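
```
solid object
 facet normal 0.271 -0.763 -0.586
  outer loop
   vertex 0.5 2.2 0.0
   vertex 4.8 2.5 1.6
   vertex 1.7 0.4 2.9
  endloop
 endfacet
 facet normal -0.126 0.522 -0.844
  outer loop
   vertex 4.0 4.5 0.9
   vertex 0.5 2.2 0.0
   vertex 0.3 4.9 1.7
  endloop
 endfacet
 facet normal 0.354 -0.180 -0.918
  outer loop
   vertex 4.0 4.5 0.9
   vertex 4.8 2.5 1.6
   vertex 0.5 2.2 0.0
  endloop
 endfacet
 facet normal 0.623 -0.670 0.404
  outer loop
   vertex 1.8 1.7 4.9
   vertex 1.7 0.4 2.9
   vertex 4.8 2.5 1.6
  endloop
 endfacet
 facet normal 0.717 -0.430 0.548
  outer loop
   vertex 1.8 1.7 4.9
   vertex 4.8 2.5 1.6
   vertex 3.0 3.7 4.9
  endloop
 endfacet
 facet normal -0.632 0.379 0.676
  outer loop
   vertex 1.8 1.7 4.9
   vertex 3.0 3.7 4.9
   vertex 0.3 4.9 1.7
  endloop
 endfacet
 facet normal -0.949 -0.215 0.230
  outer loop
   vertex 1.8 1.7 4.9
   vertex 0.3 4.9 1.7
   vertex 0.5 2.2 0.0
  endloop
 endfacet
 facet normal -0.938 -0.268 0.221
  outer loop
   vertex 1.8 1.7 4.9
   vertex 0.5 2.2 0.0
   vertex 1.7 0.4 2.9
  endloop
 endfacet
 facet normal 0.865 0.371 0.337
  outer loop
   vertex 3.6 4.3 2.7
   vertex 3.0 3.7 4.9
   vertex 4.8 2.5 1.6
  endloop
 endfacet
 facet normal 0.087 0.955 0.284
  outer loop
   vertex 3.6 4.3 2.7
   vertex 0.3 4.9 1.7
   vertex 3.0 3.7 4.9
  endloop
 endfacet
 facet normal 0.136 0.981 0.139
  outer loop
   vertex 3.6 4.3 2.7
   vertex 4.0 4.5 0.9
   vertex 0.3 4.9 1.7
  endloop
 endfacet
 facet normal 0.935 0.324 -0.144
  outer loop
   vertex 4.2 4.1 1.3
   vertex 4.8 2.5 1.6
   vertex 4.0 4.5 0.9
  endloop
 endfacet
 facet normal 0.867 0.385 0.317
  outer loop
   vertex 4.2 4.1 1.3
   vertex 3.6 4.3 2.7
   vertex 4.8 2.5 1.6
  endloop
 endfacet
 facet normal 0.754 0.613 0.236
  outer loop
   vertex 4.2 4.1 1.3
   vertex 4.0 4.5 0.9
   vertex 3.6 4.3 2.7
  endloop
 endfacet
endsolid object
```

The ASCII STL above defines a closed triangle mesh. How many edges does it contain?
21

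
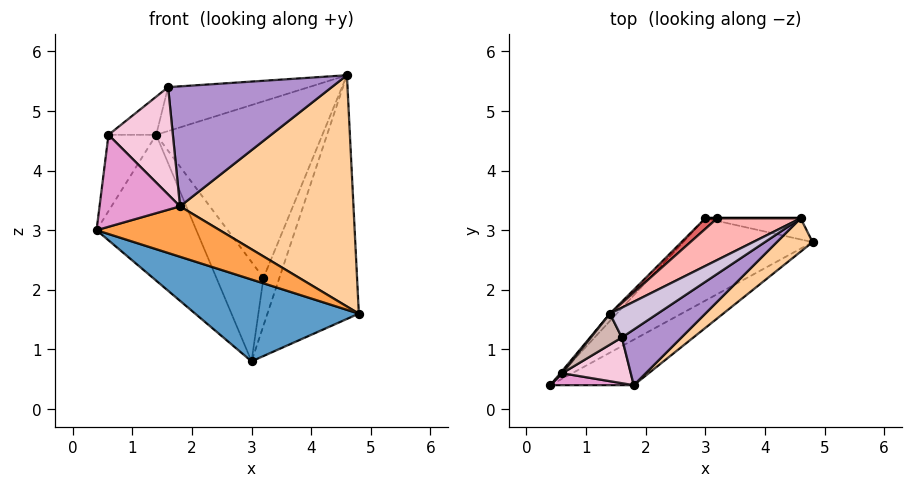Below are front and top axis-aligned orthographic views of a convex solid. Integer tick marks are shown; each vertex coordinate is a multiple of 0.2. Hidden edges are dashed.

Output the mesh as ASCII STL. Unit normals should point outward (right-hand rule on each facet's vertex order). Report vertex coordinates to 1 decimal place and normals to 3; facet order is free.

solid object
 facet normal 0.157 -0.696 -0.701
  outer loop
   vertex 3.0 3.2 0.8
   vertex 4.8 2.8 1.6
   vertex 0.4 0.4 3.0
  endloop
 endfacet
 facet normal 0.252 0.964 -0.084
  outer loop
   vertex 4.6 3.2 5.6
   vertex 4.8 2.8 1.6
   vertex 3.0 3.2 0.8
  endloop
 endfacet
 facet normal 0.188 -0.729 -0.658
  outer loop
   vertex 1.8 0.4 3.4
   vertex 0.4 0.4 3.0
   vertex 4.8 2.8 1.6
  endloop
 endfacet
 facet normal 0.660 -0.744 0.107
  outer loop
   vertex 1.8 0.4 3.4
   vertex 4.8 2.8 1.6
   vertex 4.6 3.2 5.6
  endloop
 endfacet
 facet normal -0.745 0.666 -0.033
  outer loop
   vertex 1.4 1.6 4.6
   vertex 3.0 3.2 0.8
   vertex 0.4 0.4 3.0
  endloop
 endfacet
 facet normal 0.000 1.000 0.000
  outer loop
   vertex 3.2 3.2 2.2
   vertex 4.6 3.2 5.6
   vertex 3.0 3.2 0.8
  endloop
 endfacet
 facet normal -0.596 0.798 0.085
  outer loop
   vertex 3.2 3.2 2.2
   vertex 3.0 3.2 0.8
   vertex 1.4 1.6 4.6
  endloop
 endfacet
 facet normal -0.488 0.850 0.201
  outer loop
   vertex 3.2 3.2 2.2
   vertex 1.4 1.6 4.6
   vertex 4.6 3.2 5.6
  endloop
 endfacet
 facet normal 0.500 -0.786 0.364
  outer loop
   vertex 1.6 1.2 5.4
   vertex 1.8 0.4 3.4
   vertex 4.6 3.2 5.6
  endloop
 endfacet
 facet normal -0.508 0.713 0.483
  outer loop
   vertex 1.6 1.2 5.4
   vertex 4.6 3.2 5.6
   vertex 1.4 1.6 4.6
  endloop
 endfacet
 facet normal -0.781 0.625 0.020
  outer loop
   vertex 0.6 0.6 4.6
   vertex 1.4 1.6 4.6
   vertex 0.4 0.4 3.0
  endloop
 endfacet
 facet normal -0.696 0.557 0.453
  outer loop
   vertex 0.6 0.6 4.6
   vertex 1.6 1.2 5.4
   vertex 1.4 1.6 4.6
  endloop
 endfacet
 facet normal -0.037 -0.991 0.128
  outer loop
   vertex 0.6 0.6 4.6
   vertex 0.4 0.4 3.0
   vertex 1.8 0.4 3.4
  endloop
 endfacet
 facet normal 0.232 -0.895 0.381
  outer loop
   vertex 0.6 0.6 4.6
   vertex 1.8 0.4 3.4
   vertex 1.6 1.2 5.4
  endloop
 endfacet
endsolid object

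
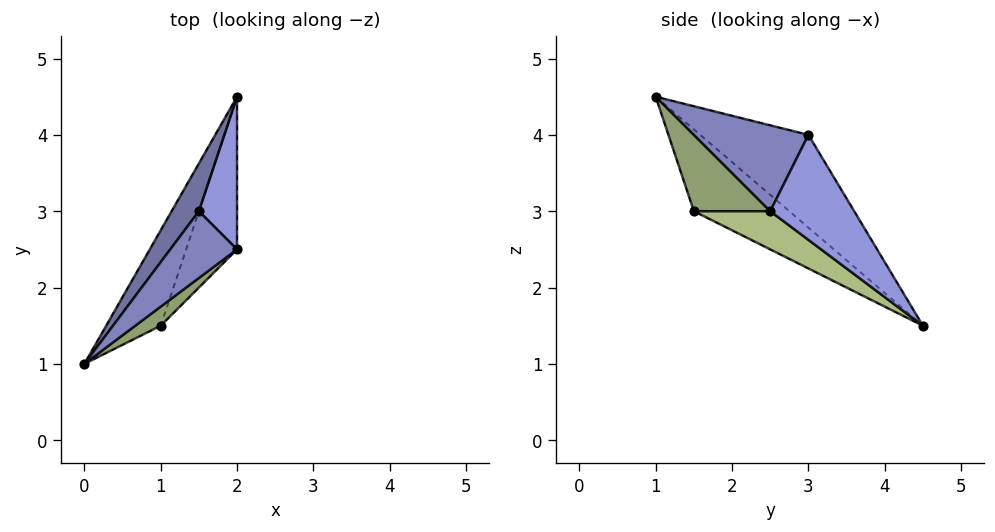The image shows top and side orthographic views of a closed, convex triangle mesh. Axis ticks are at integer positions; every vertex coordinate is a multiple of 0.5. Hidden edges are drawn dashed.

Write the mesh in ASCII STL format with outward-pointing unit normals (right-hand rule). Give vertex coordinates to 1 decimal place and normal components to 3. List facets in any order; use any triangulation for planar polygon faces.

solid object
 facet normal -0.753 0.620 0.221
  outer loop
   vertex 1.5 3.0 4.0
   vertex 2.0 4.5 1.5
   vertex 0.0 1.0 4.5
  endloop
 endfacet
 facet normal 0.723 -0.402 0.562
  outer loop
   vertex 1.5 3.0 4.0
   vertex 0.0 1.0 4.5
   vertex 2.0 2.5 3.0
  endloop
 endfacet
 facet normal 0.910 0.248 0.331
  outer loop
   vertex 1.5 3.0 4.0
   vertex 2.0 2.5 3.0
   vertex 2.0 4.5 1.5
  endloop
 endfacet
 facet normal -0.832 0.000 -0.555
  outer loop
   vertex 1.0 1.5 3.0
   vertex 0.0 1.0 4.5
   vertex 2.0 4.5 1.5
  endloop
 endfacet
 facet normal 0.688 -0.688 0.229
  outer loop
   vertex 1.0 1.5 3.0
   vertex 2.0 2.5 3.0
   vertex 0.0 1.0 4.5
  endloop
 endfacet
 facet normal 0.514 -0.514 -0.686
  outer loop
   vertex 1.0 1.5 3.0
   vertex 2.0 4.5 1.5
   vertex 2.0 2.5 3.0
  endloop
 endfacet
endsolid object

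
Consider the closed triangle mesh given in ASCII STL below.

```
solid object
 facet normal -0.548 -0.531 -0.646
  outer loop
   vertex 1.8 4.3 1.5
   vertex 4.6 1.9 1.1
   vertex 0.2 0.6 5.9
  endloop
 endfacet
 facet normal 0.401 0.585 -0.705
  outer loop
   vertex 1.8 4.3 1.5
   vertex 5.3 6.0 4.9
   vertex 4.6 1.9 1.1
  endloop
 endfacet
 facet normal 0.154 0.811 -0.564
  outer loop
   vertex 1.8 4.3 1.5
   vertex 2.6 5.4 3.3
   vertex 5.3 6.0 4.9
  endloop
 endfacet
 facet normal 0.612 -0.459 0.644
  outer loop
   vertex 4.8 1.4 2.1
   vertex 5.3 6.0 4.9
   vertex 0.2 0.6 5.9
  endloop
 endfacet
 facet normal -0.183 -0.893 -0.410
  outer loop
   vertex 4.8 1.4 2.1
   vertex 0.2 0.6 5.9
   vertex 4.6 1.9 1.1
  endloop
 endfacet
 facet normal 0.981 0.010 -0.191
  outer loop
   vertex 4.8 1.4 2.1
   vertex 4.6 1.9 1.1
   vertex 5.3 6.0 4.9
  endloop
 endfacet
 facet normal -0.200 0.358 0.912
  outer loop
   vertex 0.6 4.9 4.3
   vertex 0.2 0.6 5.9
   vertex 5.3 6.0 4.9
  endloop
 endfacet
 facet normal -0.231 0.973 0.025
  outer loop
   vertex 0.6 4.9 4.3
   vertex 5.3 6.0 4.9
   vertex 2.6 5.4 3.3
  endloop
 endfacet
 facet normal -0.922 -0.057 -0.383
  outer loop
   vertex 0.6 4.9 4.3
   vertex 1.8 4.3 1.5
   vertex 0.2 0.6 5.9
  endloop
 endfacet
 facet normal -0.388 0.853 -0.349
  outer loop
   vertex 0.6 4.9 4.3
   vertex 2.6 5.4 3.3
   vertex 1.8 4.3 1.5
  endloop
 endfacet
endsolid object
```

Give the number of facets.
10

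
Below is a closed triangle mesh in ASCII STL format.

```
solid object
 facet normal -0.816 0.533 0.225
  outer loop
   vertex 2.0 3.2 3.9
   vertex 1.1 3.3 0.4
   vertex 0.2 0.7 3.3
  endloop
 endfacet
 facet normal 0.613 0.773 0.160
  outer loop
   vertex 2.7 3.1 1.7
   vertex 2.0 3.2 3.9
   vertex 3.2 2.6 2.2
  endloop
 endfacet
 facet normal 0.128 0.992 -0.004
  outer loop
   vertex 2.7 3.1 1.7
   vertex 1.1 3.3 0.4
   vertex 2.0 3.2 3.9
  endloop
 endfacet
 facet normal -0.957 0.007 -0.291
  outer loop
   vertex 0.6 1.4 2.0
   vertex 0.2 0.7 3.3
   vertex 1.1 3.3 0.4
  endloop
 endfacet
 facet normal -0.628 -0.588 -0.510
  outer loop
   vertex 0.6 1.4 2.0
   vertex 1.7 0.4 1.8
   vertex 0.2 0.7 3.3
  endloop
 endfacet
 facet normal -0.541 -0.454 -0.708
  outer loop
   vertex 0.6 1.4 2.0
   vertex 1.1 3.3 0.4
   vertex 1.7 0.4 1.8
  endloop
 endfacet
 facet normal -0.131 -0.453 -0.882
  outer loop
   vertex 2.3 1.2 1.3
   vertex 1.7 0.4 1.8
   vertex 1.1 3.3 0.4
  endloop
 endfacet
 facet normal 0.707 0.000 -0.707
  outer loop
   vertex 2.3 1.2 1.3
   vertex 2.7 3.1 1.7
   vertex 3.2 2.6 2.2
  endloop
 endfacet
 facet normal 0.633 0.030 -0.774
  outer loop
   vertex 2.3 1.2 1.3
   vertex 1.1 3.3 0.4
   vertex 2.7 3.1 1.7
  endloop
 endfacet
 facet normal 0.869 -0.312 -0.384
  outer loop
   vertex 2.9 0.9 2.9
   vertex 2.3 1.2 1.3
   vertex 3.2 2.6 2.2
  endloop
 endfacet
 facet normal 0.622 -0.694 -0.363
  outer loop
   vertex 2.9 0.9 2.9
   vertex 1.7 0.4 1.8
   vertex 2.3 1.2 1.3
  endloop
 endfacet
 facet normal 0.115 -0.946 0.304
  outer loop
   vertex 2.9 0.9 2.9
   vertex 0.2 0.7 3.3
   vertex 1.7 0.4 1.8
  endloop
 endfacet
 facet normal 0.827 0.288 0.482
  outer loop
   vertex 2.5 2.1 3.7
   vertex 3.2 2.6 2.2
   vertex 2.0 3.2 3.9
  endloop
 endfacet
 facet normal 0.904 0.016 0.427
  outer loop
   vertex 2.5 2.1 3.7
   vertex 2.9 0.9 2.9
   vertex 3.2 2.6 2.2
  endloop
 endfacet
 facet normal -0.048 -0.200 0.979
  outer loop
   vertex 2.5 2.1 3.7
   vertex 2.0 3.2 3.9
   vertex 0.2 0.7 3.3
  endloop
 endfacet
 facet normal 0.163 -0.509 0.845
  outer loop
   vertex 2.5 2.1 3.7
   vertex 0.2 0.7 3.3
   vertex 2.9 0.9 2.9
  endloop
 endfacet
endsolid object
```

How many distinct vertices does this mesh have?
10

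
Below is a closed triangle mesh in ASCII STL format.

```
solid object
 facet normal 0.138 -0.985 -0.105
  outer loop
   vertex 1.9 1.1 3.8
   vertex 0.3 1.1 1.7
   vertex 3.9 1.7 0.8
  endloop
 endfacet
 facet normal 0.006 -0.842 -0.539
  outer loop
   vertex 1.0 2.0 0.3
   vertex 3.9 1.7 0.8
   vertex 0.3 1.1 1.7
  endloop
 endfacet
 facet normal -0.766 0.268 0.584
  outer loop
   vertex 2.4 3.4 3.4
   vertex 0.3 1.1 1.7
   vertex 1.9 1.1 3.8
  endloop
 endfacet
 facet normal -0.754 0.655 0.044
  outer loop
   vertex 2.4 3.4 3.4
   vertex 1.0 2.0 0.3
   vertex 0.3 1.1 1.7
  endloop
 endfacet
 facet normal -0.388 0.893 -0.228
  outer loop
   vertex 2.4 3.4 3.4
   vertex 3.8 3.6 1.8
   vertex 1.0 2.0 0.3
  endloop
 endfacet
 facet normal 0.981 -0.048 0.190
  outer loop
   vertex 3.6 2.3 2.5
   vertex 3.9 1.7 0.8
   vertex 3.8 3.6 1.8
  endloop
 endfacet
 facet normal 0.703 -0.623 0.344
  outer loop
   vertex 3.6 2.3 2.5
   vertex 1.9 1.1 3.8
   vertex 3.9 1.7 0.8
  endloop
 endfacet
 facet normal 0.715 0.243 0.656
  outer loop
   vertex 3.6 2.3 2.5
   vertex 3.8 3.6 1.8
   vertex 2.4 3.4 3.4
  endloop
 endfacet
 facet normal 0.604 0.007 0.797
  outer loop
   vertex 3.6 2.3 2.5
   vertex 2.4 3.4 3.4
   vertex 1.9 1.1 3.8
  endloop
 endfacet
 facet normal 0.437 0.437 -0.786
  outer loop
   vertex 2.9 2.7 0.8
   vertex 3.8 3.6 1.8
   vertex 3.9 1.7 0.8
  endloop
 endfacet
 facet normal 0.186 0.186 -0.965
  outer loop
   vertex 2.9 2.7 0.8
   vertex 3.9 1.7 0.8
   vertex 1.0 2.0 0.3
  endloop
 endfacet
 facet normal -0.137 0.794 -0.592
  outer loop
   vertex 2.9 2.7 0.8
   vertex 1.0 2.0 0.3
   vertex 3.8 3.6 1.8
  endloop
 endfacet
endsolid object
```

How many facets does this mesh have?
12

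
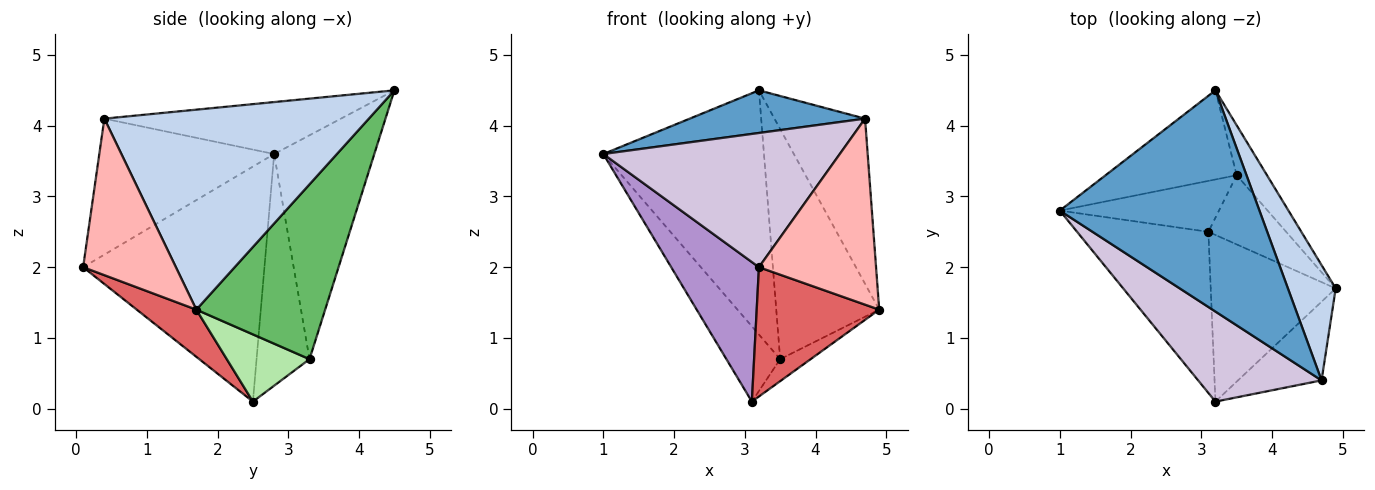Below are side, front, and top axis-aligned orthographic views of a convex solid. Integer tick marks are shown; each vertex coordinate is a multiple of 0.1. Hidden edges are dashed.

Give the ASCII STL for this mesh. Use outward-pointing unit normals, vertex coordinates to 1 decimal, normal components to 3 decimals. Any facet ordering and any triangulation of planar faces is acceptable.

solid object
 facet normal -0.248 -0.183 0.951
  outer loop
   vertex 4.7 0.4 4.1
   vertex 3.2 4.5 4.5
   vertex 1.0 2.8 3.6
  endloop
 endfacet
 facet normal 0.923 0.316 0.221
  outer loop
   vertex 4.7 0.4 4.1
   vertex 4.9 1.7 1.4
   vertex 3.2 4.5 4.5
  endloop
 endfacet
 facet normal -0.505 0.811 -0.296
  outer loop
   vertex 3.5 3.3 0.7
   vertex 1.0 2.8 3.6
   vertex 3.2 4.5 4.5
  endloop
 endfacet
 facet normal -0.632 0.642 -0.434
  outer loop
   vertex 3.5 3.3 0.7
   vertex 3.1 2.5 0.1
   vertex 1.0 2.8 3.6
  endloop
 endfacet
 facet normal 0.774 0.619 -0.134
  outer loop
   vertex 3.5 3.3 0.7
   vertex 3.2 4.5 4.5
   vertex 4.9 1.7 1.4
  endloop
 endfacet
 facet normal 0.635 0.234 -0.736
  outer loop
   vertex 3.5 3.3 0.7
   vertex 4.9 1.7 1.4
   vertex 3.1 2.5 0.1
  endloop
 endfacet
 facet normal 0.286 -0.587 -0.757
  outer loop
   vertex 3.2 0.1 2.0
   vertex 3.1 2.5 0.1
   vertex 4.9 1.7 1.4
  endloop
 endfacet
 facet normal 0.589 -0.744 -0.315
  outer loop
   vertex 3.2 0.1 2.0
   vertex 4.9 1.7 1.4
   vertex 4.7 0.4 4.1
  endloop
 endfacet
 facet normal -0.804 -0.389 -0.449
  outer loop
   vertex 3.2 0.1 2.0
   vertex 1.0 2.8 3.6
   vertex 3.1 2.5 0.1
  endloop
 endfacet
 facet normal -0.523 -0.708 0.475
  outer loop
   vertex 3.2 0.1 2.0
   vertex 4.7 0.4 4.1
   vertex 1.0 2.8 3.6
  endloop
 endfacet
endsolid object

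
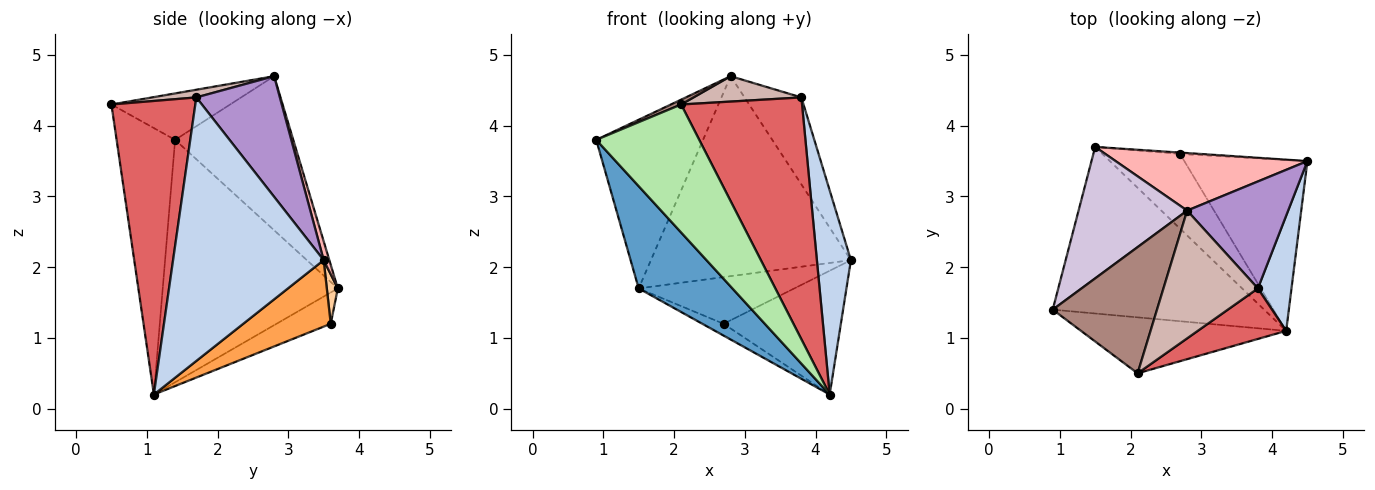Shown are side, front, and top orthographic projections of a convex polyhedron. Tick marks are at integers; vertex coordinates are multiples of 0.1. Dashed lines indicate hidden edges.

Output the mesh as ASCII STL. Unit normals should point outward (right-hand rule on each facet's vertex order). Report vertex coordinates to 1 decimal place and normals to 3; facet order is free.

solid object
 facet normal -0.699 -0.374 -0.610
  outer loop
   vertex 1.5 3.7 1.7
   vertex 4.2 1.1 0.2
   vertex 0.9 1.4 3.8
  endloop
 endfacet
 facet normal 0.968 -0.219 0.123
  outer loop
   vertex 3.8 1.7 4.4
   vertex 4.2 1.1 0.2
   vertex 4.5 3.5 2.1
  endloop
 endfacet
 facet normal 0.401 0.537 -0.742
  outer loop
   vertex 2.7 3.6 1.2
   vertex 4.5 3.5 2.1
   vertex 4.2 1.1 0.2
  endloop
 endfacet
 facet normal 0.070 0.997 -0.030
  outer loop
   vertex 2.7 3.6 1.2
   vertex 1.5 3.7 1.7
   vertex 4.5 3.5 2.1
  endloop
 endfacet
 facet normal -0.370 0.145 -0.918
  outer loop
   vertex 2.7 3.6 1.2
   vertex 4.2 1.1 0.2
   vertex 1.5 3.7 1.7
  endloop
 endfacet
 facet normal -0.462 -0.813 -0.355
  outer loop
   vertex 2.1 0.5 4.3
   vertex 0.9 1.4 3.8
   vertex 4.2 1.1 0.2
  endloop
 endfacet
 facet normal 0.562 -0.810 0.169
  outer loop
   vertex 2.1 0.5 4.3
   vertex 4.2 1.1 0.2
   vertex 3.8 1.7 4.4
  endloop
 endfacet
 facet normal 0.027 0.961 0.276
  outer loop
   vertex 2.8 2.8 4.7
   vertex 4.5 3.5 2.1
   vertex 1.5 3.7 1.7
  endloop
 endfacet
 facet normal 0.680 0.463 0.569
  outer loop
   vertex 2.8 2.8 4.7
   vertex 3.8 1.7 4.4
   vertex 4.5 3.5 2.1
  endloop
 endfacet
 facet normal -0.657 0.594 0.463
  outer loop
   vertex 2.8 2.8 4.7
   vertex 1.5 3.7 1.7
   vertex 0.9 1.4 3.8
  endloop
 endfacet
 facet normal -0.407 -0.035 0.913
  outer loop
   vertex 2.8 2.8 4.7
   vertex 0.9 1.4 3.8
   vertex 2.1 0.5 4.3
  endloop
 endfacet
 facet normal 0.080 -0.194 0.978
  outer loop
   vertex 2.8 2.8 4.7
   vertex 2.1 0.5 4.3
   vertex 3.8 1.7 4.4
  endloop
 endfacet
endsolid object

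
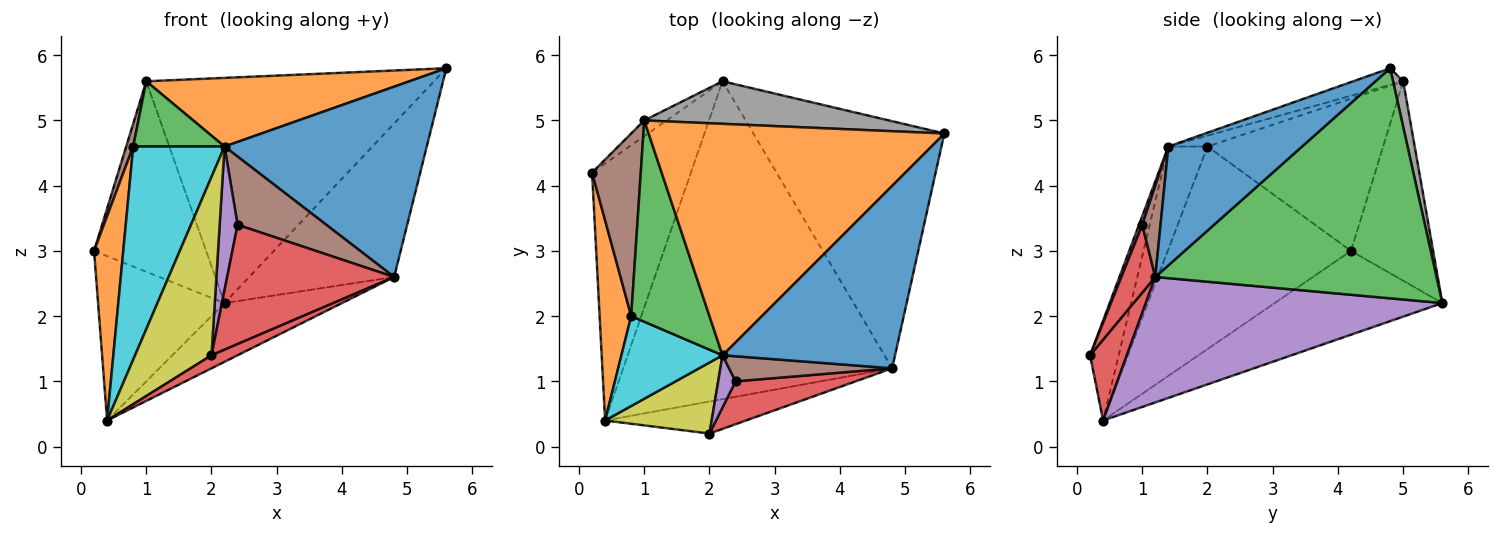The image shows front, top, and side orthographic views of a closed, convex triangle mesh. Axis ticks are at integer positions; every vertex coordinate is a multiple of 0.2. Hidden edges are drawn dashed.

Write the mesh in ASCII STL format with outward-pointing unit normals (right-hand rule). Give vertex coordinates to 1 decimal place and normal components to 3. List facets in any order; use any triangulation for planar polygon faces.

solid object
 facet normal -0.581 0.438 -0.686
  outer loop
   vertex 0.4 0.4 0.4
   vertex 0.2 4.2 3.0
   vertex 2.2 5.6 2.2
  endloop
 endfacet
 facet normal -0.976 -0.156 0.152
  outer loop
   vertex 0.4 0.4 0.4
   vertex 0.8 2.0 4.6
   vertex 0.2 4.2 3.0
  endloop
 endfacet
 facet normal 0.715 0.369 -0.594
  outer loop
   vertex 4.8 1.2 2.6
   vertex 2.2 5.6 2.2
   vertex 5.6 4.8 5.8
  endloop
 endfacet
 facet normal 0.469 -0.333 -0.818
  outer loop
   vertex 4.8 1.2 2.6
   vertex 2.0 0.2 1.4
   vertex 0.4 0.4 0.4
  endloop
 endfacet
 facet normal 0.417 0.165 -0.894
  outer loop
   vertex 4.8 1.2 2.6
   vertex 0.4 0.4 0.4
   vertex 2.2 5.6 2.2
  endloop
 endfacet
 facet normal -0.952 -0.038 0.305
  outer loop
   vertex 1.0 5.0 5.6
   vertex 0.2 4.2 3.0
   vertex 0.8 2.0 4.6
  endloop
 endfacet
 facet normal -0.590 0.805 -0.066
  outer loop
   vertex 1.0 5.0 5.6
   vertex 2.2 5.6 2.2
   vertex 0.2 4.2 3.0
  endloop
 endfacet
 facet normal 0.035 0.982 0.186
  outer loop
   vertex 1.0 5.0 5.6
   vertex 5.6 4.8 5.8
   vertex 2.2 5.6 2.2
  endloop
 endfacet
 facet normal -0.328 -0.878 0.350
  outer loop
   vertex 2.2 1.4 4.6
   vertex 0.4 0.4 0.4
   vertex 2.0 0.2 1.4
  endloop
 endfacet
 facet normal -0.367 -0.857 0.361
  outer loop
   vertex 2.2 1.4 4.6
   vertex 0.8 2.0 4.6
   vertex 0.4 0.4 0.4
  endloop
 endfacet
 facet normal 0.431 -0.651 0.625
  outer loop
   vertex 2.2 1.4 4.6
   vertex 4.8 1.2 2.6
   vertex 5.6 4.8 5.8
  endloop
 endfacet
 facet normal -0.054 -0.284 0.957
  outer loop
   vertex 2.2 1.4 4.6
   vertex 5.6 4.8 5.8
   vertex 1.0 5.0 5.6
  endloop
 endfacet
 facet normal -0.131 -0.306 0.943
  outer loop
   vertex 2.2 1.4 4.6
   vertex 1.0 5.0 5.6
   vertex 0.8 2.0 4.6
  endloop
 endfacet
 facet normal 0.188 -0.924 0.332
  outer loop
   vertex 2.4 1.0 3.4
   vertex 2.0 0.2 1.4
   vertex 4.8 1.2 2.6
  endloop
 endfacet
 facet normal 0.168 -0.926 0.337
  outer loop
   vertex 2.4 1.0 3.4
   vertex 2.2 1.4 4.6
   vertex 2.0 0.2 1.4
  endloop
 endfacet
 facet normal 0.190 -0.922 0.339
  outer loop
   vertex 2.4 1.0 3.4
   vertex 4.8 1.2 2.6
   vertex 2.2 1.4 4.6
  endloop
 endfacet
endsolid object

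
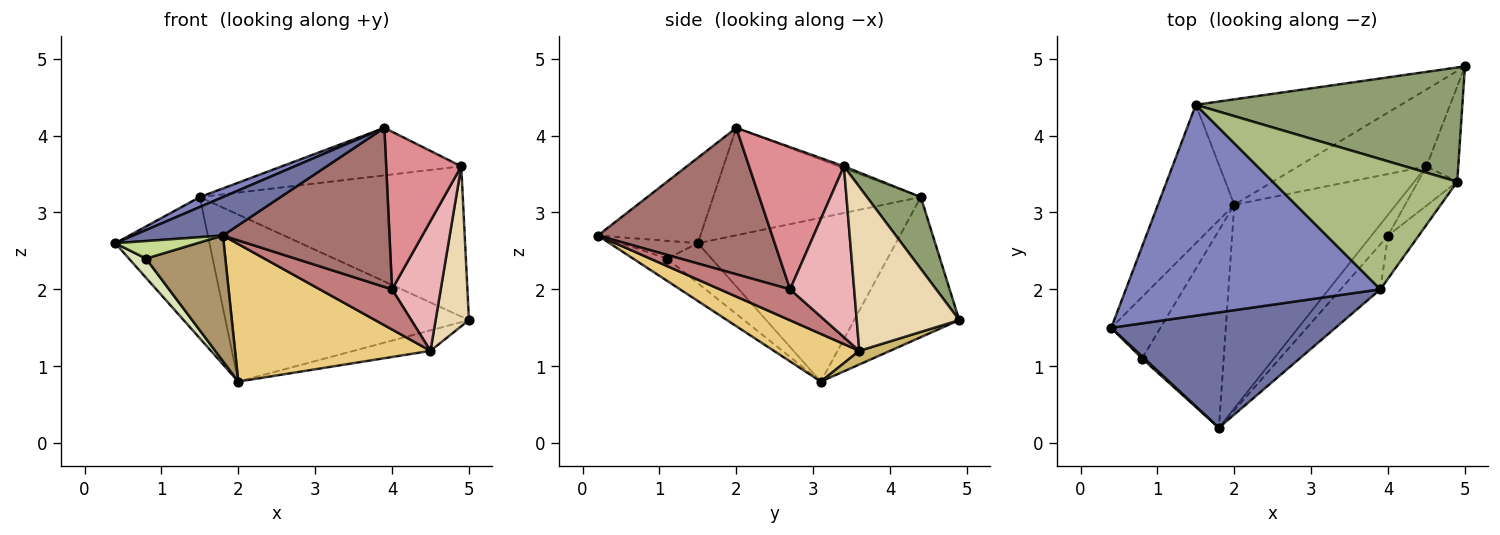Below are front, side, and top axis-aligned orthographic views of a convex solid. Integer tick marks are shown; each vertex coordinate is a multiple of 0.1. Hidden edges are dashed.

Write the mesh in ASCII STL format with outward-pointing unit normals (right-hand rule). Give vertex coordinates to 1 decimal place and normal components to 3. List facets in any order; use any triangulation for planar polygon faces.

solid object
 facet normal -0.340 -0.297 0.892
  outer loop
   vertex 3.9 2.0 4.1
   vertex 0.4 1.5 2.6
   vertex 1.8 0.2 2.7
  endloop
 endfacet
 facet normal -0.388 -0.043 0.921
  outer loop
   vertex 1.5 4.4 3.2
   vertex 0.4 1.5 2.6
   vertex 3.9 2.0 4.1
  endloop
 endfacet
 facet normal -0.832 0.396 -0.388
  outer loop
   vertex 2.0 3.1 0.8
   vertex 0.4 1.5 2.6
   vertex 1.5 4.4 3.2
  endloop
 endfacet
 facet normal -0.343 0.794 -0.502
  outer loop
   vertex 2.0 3.1 0.8
   vertex 1.5 4.4 3.2
   vertex 5.0 4.9 1.6
  endloop
 endfacet
 facet normal 0.161 0.786 0.597
  outer loop
   vertex 4.9 3.4 3.6
   vertex 5.0 4.9 1.6
   vertex 1.5 4.4 3.2
  endloop
 endfacet
 facet normal -0.010 0.343 0.939
  outer loop
   vertex 4.9 3.4 3.6
   vertex 1.5 4.4 3.2
   vertex 3.9 2.0 4.1
  endloop
 endfacet
 facet normal -0.681 -0.727 0.091
  outer loop
   vertex 0.8 1.1 2.4
   vertex 1.8 0.2 2.7
   vertex 0.4 1.5 2.6
  endloop
 endfacet
 facet normal -0.613 -0.236 -0.754
  outer loop
   vertex 0.8 1.1 2.4
   vertex 0.4 1.5 2.6
   vertex 2.0 3.1 0.8
  endloop
 endfacet
 facet normal -0.224 -0.523 -0.822
  outer loop
   vertex 0.8 1.1 2.4
   vertex 2.0 3.1 0.8
   vertex 1.8 0.2 2.7
  endloop
 endfacet
 facet normal 0.103 0.256 -0.961
  outer loop
   vertex 4.5 3.6 1.2
   vertex 2.0 3.1 0.8
   vertex 5.0 4.9 1.6
  endloop
 endfacet
 facet normal 0.238 -0.544 -0.805
  outer loop
   vertex 4.5 3.6 1.2
   vertex 1.8 0.2 2.7
   vertex 2.0 3.1 0.8
  endloop
 endfacet
 facet normal 0.935 -0.304 -0.181
  outer loop
   vertex 4.5 3.6 1.2
   vertex 5.0 4.9 1.6
   vertex 4.9 3.4 3.6
  endloop
 endfacet
 facet normal 0.709 -0.678 -0.192
  outer loop
   vertex 4.0 2.7 2.0
   vertex 3.9 2.0 4.1
   vertex 1.8 0.2 2.7
  endloop
 endfacet
 facet normal 0.653 -0.672 -0.348
  outer loop
   vertex 4.0 2.7 2.0
   vertex 1.8 0.2 2.7
   vertex 4.5 3.6 1.2
  endloop
 endfacet
 facet normal 0.773 -0.612 -0.167
  outer loop
   vertex 4.0 2.7 2.0
   vertex 4.9 3.4 3.6
   vertex 3.9 2.0 4.1
  endloop
 endfacet
 facet normal 0.783 -0.595 -0.180
  outer loop
   vertex 4.0 2.7 2.0
   vertex 4.5 3.6 1.2
   vertex 4.9 3.4 3.6
  endloop
 endfacet
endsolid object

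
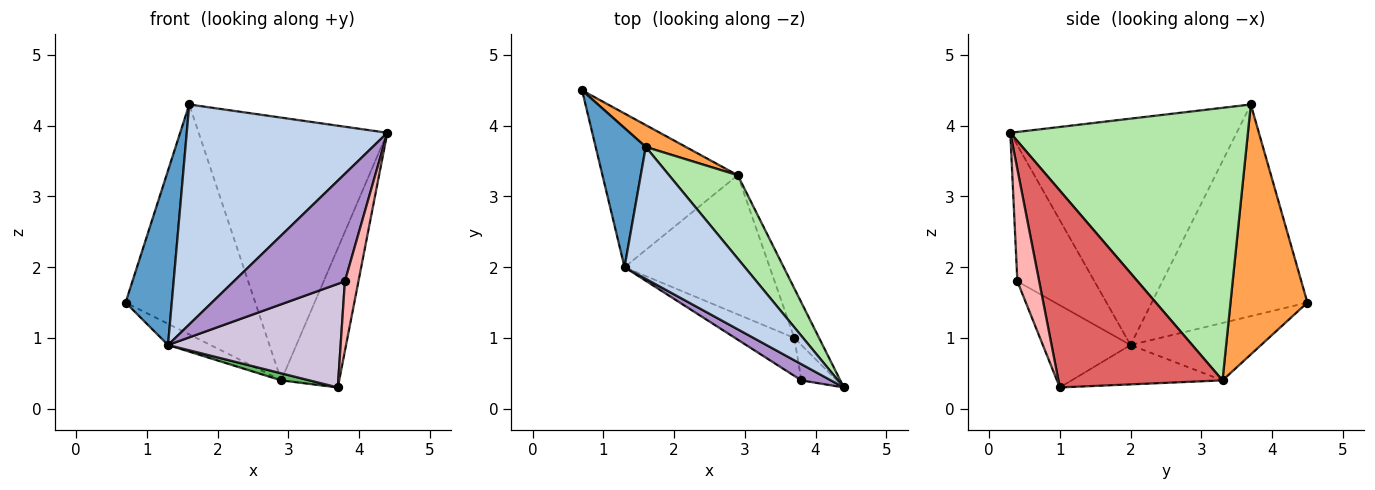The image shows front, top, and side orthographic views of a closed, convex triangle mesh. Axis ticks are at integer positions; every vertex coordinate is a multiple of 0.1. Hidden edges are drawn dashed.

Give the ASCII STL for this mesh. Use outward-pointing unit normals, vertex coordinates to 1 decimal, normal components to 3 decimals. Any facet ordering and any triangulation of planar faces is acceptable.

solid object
 facet normal -0.935 -0.277 0.221
  outer loop
   vertex 1.3 2.0 0.9
   vertex 1.6 3.7 4.3
   vertex 0.7 4.5 1.5
  endloop
 endfacet
 facet normal -0.696 -0.616 0.369
  outer loop
   vertex 1.3 2.0 0.9
   vertex 4.4 0.3 3.9
   vertex 1.6 3.7 4.3
  endloop
 endfacet
 facet normal 0.508 0.857 0.082
  outer loop
   vertex 2.9 3.3 0.4
   vertex 0.7 4.5 1.5
   vertex 1.6 3.7 4.3
  endloop
 endfacet
 facet normal -0.388 0.126 -0.913
  outer loop
   vertex 2.9 3.3 0.4
   vertex 1.3 2.0 0.9
   vertex 0.7 4.5 1.5
  endloop
 endfacet
 facet normal -0.261 -0.049 -0.964
  outer loop
   vertex 2.9 3.3 0.4
   vertex 3.7 1.0 0.3
   vertex 1.3 2.0 0.9
  endloop
 endfacet
 facet normal 0.768 0.610 0.194
  outer loop
   vertex 2.9 3.3 0.4
   vertex 1.6 3.7 4.3
   vertex 4.4 0.3 3.9
  endloop
 endfacet
 facet normal 0.936 0.331 -0.118
  outer loop
   vertex 2.9 3.3 0.4
   vertex 4.4 0.3 3.9
   vertex 3.7 1.0 0.3
  endloop
 endfacet
 facet normal 0.820 -0.510 -0.259
  outer loop
   vertex 3.8 0.4 1.8
   vertex 3.7 1.0 0.3
   vertex 4.4 0.3 3.9
  endloop
 endfacet
 facet normal -0.566 -0.815 0.123
  outer loop
   vertex 3.8 0.4 1.8
   vertex 4.4 0.3 3.9
   vertex 1.3 2.0 0.9
  endloop
 endfacet
 facet normal -0.431 -0.847 -0.310
  outer loop
   vertex 3.8 0.4 1.8
   vertex 1.3 2.0 0.9
   vertex 3.7 1.0 0.3
  endloop
 endfacet
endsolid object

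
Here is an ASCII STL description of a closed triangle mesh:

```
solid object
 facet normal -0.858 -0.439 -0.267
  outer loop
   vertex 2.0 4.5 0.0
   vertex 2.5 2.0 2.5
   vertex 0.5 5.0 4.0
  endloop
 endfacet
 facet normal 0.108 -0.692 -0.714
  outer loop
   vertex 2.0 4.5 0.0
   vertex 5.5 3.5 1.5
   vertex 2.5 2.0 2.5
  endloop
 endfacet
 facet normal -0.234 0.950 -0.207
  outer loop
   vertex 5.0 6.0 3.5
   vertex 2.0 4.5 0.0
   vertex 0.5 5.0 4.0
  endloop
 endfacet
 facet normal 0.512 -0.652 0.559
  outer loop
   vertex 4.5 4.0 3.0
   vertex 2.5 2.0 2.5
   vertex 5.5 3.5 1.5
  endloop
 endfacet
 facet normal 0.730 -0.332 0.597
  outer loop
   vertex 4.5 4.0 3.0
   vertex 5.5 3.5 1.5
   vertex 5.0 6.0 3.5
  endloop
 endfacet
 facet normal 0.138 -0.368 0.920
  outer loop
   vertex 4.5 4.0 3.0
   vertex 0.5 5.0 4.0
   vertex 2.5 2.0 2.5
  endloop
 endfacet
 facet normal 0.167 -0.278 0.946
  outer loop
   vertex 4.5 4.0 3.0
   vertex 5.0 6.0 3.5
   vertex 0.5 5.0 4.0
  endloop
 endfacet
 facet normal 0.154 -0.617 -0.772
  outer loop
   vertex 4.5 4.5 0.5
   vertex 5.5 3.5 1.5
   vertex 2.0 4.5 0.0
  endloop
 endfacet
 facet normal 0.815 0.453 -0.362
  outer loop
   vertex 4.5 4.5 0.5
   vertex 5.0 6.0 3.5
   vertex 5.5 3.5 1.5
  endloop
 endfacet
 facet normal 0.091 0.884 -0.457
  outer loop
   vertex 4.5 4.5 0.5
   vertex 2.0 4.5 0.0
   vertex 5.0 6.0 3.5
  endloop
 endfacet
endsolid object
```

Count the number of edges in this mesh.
15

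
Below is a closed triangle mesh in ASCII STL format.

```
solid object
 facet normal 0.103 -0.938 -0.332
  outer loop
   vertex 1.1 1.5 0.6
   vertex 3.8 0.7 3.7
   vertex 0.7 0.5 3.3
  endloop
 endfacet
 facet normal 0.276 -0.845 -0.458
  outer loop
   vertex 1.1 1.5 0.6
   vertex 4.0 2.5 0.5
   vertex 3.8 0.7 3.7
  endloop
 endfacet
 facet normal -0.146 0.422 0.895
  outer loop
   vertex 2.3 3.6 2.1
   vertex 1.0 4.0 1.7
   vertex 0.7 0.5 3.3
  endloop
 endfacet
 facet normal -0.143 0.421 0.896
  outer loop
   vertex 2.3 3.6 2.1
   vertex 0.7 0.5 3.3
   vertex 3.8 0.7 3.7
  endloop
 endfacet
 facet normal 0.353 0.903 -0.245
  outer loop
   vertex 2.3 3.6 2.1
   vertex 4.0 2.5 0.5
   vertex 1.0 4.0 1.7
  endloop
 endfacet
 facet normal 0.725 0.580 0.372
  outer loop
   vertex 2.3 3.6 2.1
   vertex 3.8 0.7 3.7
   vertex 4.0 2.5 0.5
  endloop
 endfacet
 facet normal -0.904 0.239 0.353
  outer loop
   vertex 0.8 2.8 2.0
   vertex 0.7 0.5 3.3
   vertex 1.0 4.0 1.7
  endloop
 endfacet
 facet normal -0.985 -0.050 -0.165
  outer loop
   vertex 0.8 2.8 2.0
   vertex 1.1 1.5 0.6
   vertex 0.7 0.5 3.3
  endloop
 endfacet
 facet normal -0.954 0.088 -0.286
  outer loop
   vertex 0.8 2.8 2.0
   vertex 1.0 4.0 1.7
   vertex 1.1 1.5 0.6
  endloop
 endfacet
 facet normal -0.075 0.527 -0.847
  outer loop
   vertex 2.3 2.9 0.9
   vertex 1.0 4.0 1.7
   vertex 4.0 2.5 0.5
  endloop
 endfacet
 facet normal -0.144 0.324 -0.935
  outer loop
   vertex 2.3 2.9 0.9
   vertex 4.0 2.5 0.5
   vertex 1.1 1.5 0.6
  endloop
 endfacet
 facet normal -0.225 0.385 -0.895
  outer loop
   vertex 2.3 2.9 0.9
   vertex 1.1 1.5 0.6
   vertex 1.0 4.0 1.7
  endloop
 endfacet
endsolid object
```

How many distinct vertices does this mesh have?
8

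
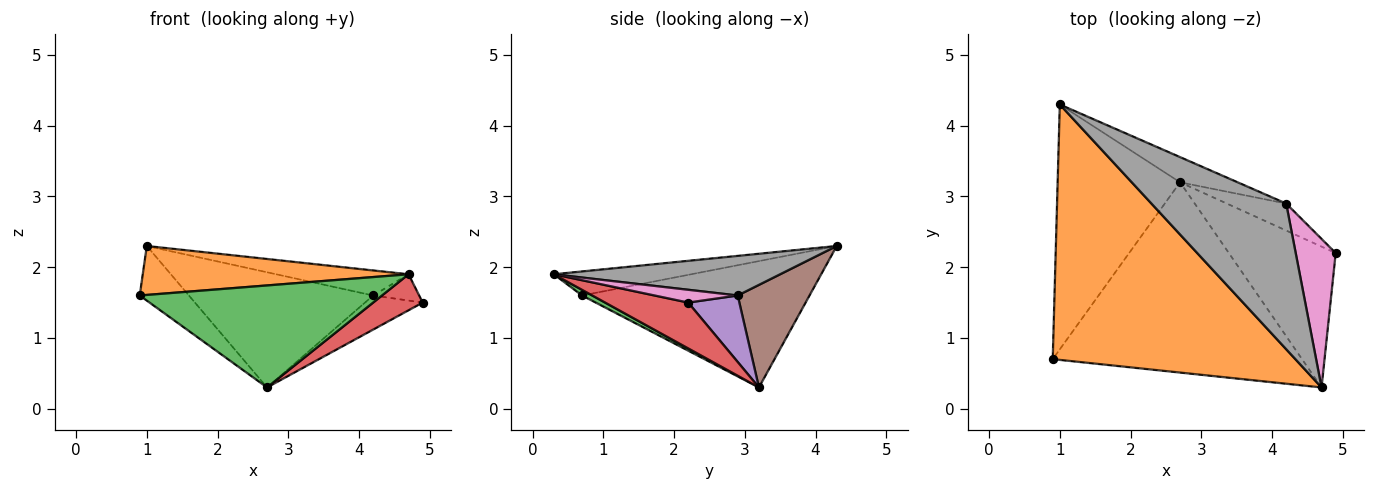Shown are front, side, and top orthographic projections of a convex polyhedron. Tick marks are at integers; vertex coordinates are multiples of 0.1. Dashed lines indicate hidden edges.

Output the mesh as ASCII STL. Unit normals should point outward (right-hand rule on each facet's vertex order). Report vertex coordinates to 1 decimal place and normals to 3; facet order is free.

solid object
 facet normal -0.710 0.153 -0.688
  outer loop
   vertex 2.7 3.2 0.3
   vertex 0.9 0.7 1.6
   vertex 1.0 4.3 2.3
  endloop
 endfacet
 facet normal -0.097 -0.187 0.977
  outer loop
   vertex 4.7 0.3 1.9
   vertex 1.0 4.3 2.3
   vertex 0.9 0.7 1.6
  endloop
 endfacet
 facet normal 0.020 -0.472 -0.881
  outer loop
   vertex 4.7 0.3 1.9
   vertex 0.9 0.7 1.6
   vertex 2.7 3.2 0.3
  endloop
 endfacet
 facet normal 0.384 -0.229 -0.895
  outer loop
   vertex 4.7 0.3 1.9
   vertex 2.7 3.2 0.3
   vertex 4.9 2.2 1.5
  endloop
 endfacet
 facet normal 0.571 0.644 -0.510
  outer loop
   vertex 4.2 2.9 1.6
   vertex 4.9 2.2 1.5
   vertex 2.7 3.2 0.3
  endloop
 endfacet
 facet normal 0.356 0.913 -0.200
  outer loop
   vertex 4.2 2.9 1.6
   vertex 2.7 3.2 0.3
   vertex 1.0 4.3 2.3
  endloop
 endfacet
 facet normal 0.300 0.166 0.939
  outer loop
   vertex 4.2 2.9 1.6
   vertex 4.7 0.3 1.9
   vertex 4.9 2.2 1.5
  endloop
 endfacet
 facet normal 0.278 0.163 0.947
  outer loop
   vertex 4.2 2.9 1.6
   vertex 1.0 4.3 2.3
   vertex 4.7 0.3 1.9
  endloop
 endfacet
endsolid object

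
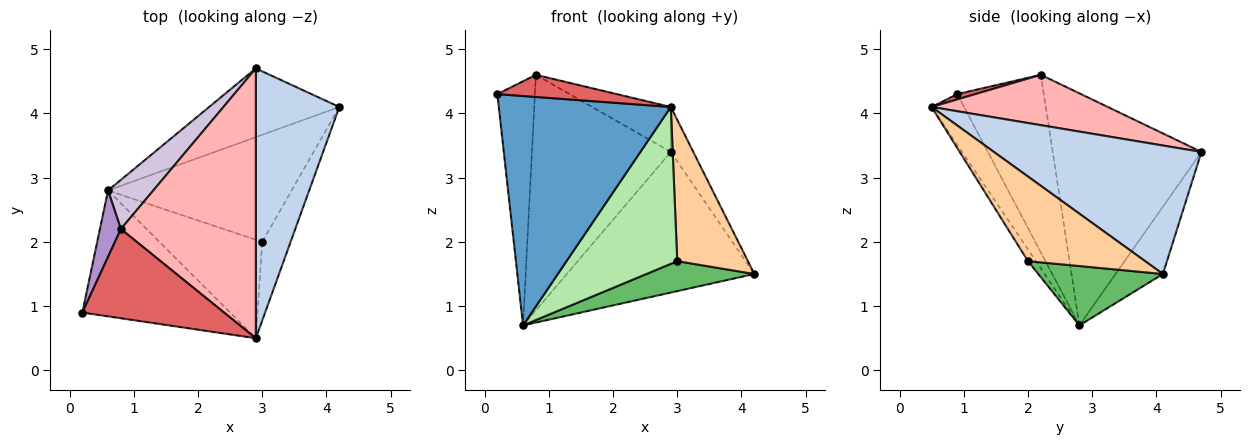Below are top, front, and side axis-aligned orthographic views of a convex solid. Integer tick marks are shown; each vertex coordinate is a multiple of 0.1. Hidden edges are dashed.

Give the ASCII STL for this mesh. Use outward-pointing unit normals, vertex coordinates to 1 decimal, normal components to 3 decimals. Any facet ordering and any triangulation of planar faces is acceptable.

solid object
 facet normal -0.163 -0.865 -0.475
  outer loop
   vertex 0.6 2.8 0.7
   vertex 2.9 0.5 4.1
   vertex 0.2 0.9 4.3
  endloop
 endfacet
 facet normal 0.835 0.090 0.543
  outer loop
   vertex 2.9 4.7 3.4
   vertex 2.9 0.5 4.1
   vertex 4.2 4.1 1.5
  endloop
 endfacet
 facet normal -0.221 0.876 -0.428
  outer loop
   vertex 2.9 4.7 3.4
   vertex 4.2 4.1 1.5
   vertex 0.6 2.8 0.7
  endloop
 endfacet
 facet normal 0.823 -0.497 -0.276
  outer loop
   vertex 3.0 2.0 1.7
   vertex 4.2 4.1 1.5
   vertex 2.9 0.5 4.1
  endloop
 endfacet
 facet normal 0.297 -0.257 -0.919
  outer loop
   vertex 3.0 2.0 1.7
   vertex 0.6 2.8 0.7
   vertex 4.2 4.1 1.5
  endloop
 endfacet
 facet normal -0.061 -0.845 -0.531
  outer loop
   vertex 3.0 2.0 1.7
   vertex 2.9 0.5 4.1
   vertex 0.6 2.8 0.7
  endloop
 endfacet
 facet normal 0.036 -0.241 0.970
  outer loop
   vertex 0.8 2.2 4.6
   vertex 0.2 0.9 4.3
   vertex 2.9 0.5 4.1
  endloop
 endfacet
 facet normal 0.345 0.154 0.926
  outer loop
   vertex 0.8 2.2 4.6
   vertex 2.9 0.5 4.1
   vertex 2.9 4.7 3.4
  endloop
 endfacet
 facet normal -0.912 0.396 0.108
  outer loop
   vertex 0.8 2.2 4.6
   vertex 0.6 2.8 0.7
   vertex 0.2 0.9 4.3
  endloop
 endfacet
 facet normal -0.724 0.676 0.141
  outer loop
   vertex 0.8 2.2 4.6
   vertex 2.9 4.7 3.4
   vertex 0.6 2.8 0.7
  endloop
 endfacet
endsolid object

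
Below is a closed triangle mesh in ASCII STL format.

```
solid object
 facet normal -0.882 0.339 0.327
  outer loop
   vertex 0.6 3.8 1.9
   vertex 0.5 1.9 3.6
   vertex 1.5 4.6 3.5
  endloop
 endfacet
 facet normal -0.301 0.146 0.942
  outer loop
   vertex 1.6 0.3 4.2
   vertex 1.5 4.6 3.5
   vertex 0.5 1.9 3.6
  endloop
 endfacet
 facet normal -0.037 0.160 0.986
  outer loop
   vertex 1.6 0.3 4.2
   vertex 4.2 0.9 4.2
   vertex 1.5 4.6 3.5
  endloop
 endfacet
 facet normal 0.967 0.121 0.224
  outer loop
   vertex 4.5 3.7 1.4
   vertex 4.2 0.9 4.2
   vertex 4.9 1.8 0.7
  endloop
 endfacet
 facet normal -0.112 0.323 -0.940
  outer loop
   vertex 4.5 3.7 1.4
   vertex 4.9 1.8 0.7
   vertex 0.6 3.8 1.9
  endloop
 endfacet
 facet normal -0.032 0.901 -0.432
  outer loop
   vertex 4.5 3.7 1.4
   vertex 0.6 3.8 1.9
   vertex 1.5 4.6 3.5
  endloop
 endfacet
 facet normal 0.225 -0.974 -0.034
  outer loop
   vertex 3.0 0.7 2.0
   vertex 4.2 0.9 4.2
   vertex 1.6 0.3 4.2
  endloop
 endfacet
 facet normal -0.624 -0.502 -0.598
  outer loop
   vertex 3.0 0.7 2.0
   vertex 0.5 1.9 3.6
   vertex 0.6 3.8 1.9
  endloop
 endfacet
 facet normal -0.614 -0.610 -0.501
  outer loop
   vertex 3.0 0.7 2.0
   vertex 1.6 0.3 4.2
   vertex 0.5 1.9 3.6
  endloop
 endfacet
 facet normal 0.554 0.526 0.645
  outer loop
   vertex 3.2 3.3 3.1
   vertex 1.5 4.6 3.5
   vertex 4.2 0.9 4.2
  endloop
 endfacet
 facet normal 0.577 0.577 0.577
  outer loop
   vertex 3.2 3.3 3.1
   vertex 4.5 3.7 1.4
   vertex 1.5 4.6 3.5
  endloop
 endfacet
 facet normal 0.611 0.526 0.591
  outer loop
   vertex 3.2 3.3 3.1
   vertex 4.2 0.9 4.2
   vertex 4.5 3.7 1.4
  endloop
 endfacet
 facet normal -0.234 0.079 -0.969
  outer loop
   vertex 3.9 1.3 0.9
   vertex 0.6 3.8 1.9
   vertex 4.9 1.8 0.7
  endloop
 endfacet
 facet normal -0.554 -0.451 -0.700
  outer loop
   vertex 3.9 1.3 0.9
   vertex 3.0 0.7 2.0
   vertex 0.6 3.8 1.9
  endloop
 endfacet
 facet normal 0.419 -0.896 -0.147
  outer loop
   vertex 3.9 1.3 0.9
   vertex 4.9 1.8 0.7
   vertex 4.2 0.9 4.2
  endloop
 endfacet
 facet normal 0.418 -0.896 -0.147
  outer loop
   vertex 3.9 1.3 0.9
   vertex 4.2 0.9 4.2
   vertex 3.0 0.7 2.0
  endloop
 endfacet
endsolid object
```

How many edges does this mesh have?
24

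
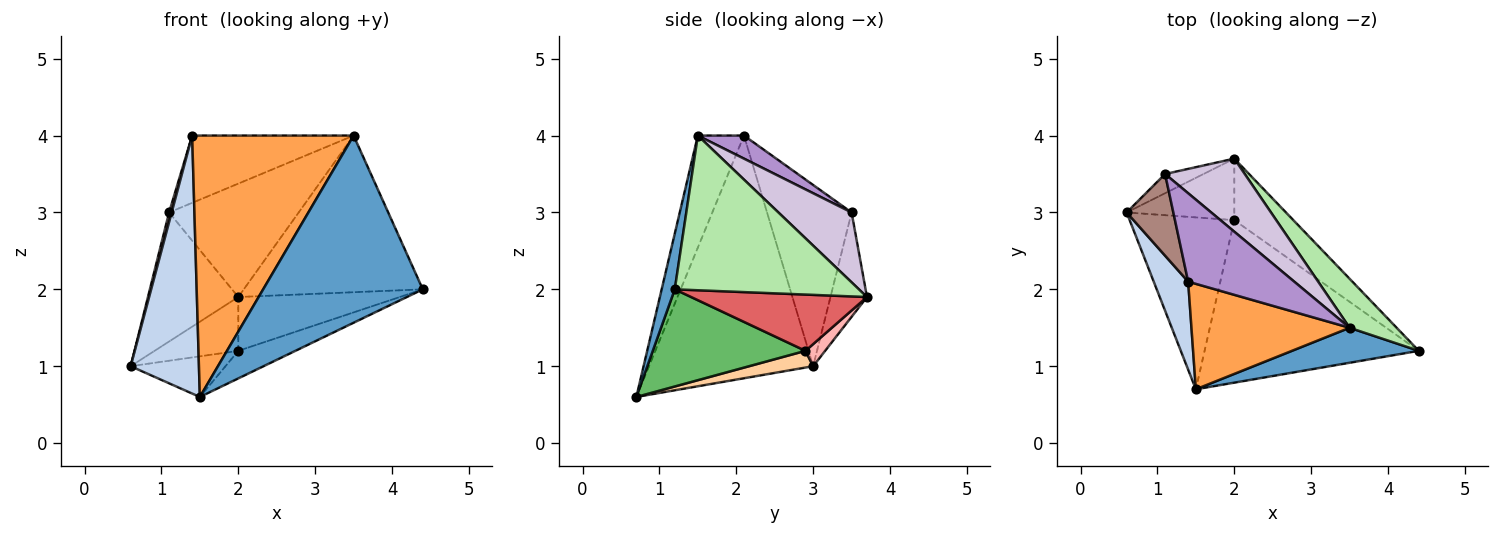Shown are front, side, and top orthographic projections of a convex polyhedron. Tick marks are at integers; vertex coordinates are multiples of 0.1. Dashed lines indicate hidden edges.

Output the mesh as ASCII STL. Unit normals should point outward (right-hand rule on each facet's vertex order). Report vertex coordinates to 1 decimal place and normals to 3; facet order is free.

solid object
 facet normal 0.080 -0.980 0.183
  outer loop
   vertex 3.5 1.5 4.0
   vertex 1.5 0.7 0.6
   vertex 4.4 1.2 2.0
  endloop
 endfacet
 facet normal -0.915 -0.381 0.130
  outer loop
   vertex 1.4 2.1 4.0
   vertex 0.6 3.0 1.0
   vertex 1.5 0.7 0.6
  endloop
 endfacet
 facet normal -0.256 -0.896 0.362
  outer loop
   vertex 1.4 2.1 4.0
   vertex 1.5 0.7 0.6
   vertex 3.5 1.5 4.0
  endloop
 endfacet
 facet normal 0.154 0.227 -0.962
  outer loop
   vertex 2.0 2.9 1.2
   vertex 1.5 0.7 0.6
   vertex 0.6 3.0 1.0
  endloop
 endfacet
 facet normal 0.408 0.153 -0.900
  outer loop
   vertex 2.0 2.9 1.2
   vertex 4.4 1.2 2.0
   vertex 1.5 0.7 0.6
  endloop
 endfacet
 facet normal 0.701 0.681 0.213
  outer loop
   vertex 2.0 3.7 1.9
   vertex 3.5 1.5 4.0
   vertex 4.4 1.2 2.0
  endloop
 endfacet
 facet normal 0.583 0.535 -0.612
  outer loop
   vertex 2.0 3.7 1.9
   vertex 4.4 1.2 2.0
   vertex 2.0 2.9 1.2
  endloop
 endfacet
 facet normal 0.153 0.651 -0.744
  outer loop
   vertex 2.0 3.7 1.9
   vertex 2.0 2.9 1.2
   vertex 0.6 3.0 1.0
  endloop
 endfacet
 facet normal 0.170 0.597 0.784
  outer loop
   vertex 1.1 3.5 3.0
   vertex 1.4 2.1 4.0
   vertex 3.5 1.5 4.0
  endloop
 endfacet
 facet normal 0.429 0.759 0.489
  outer loop
   vertex 1.1 3.5 3.0
   vertex 3.5 1.5 4.0
   vertex 2.0 3.7 1.9
  endloop
 endfacet
 facet normal -0.968 -0.029 0.249
  outer loop
   vertex 1.1 3.5 3.0
   vertex 0.6 3.0 1.0
   vertex 1.4 2.1 4.0
  endloop
 endfacet
 facet normal -0.371 0.918 -0.137
  outer loop
   vertex 1.1 3.5 3.0
   vertex 2.0 3.7 1.9
   vertex 0.6 3.0 1.0
  endloop
 endfacet
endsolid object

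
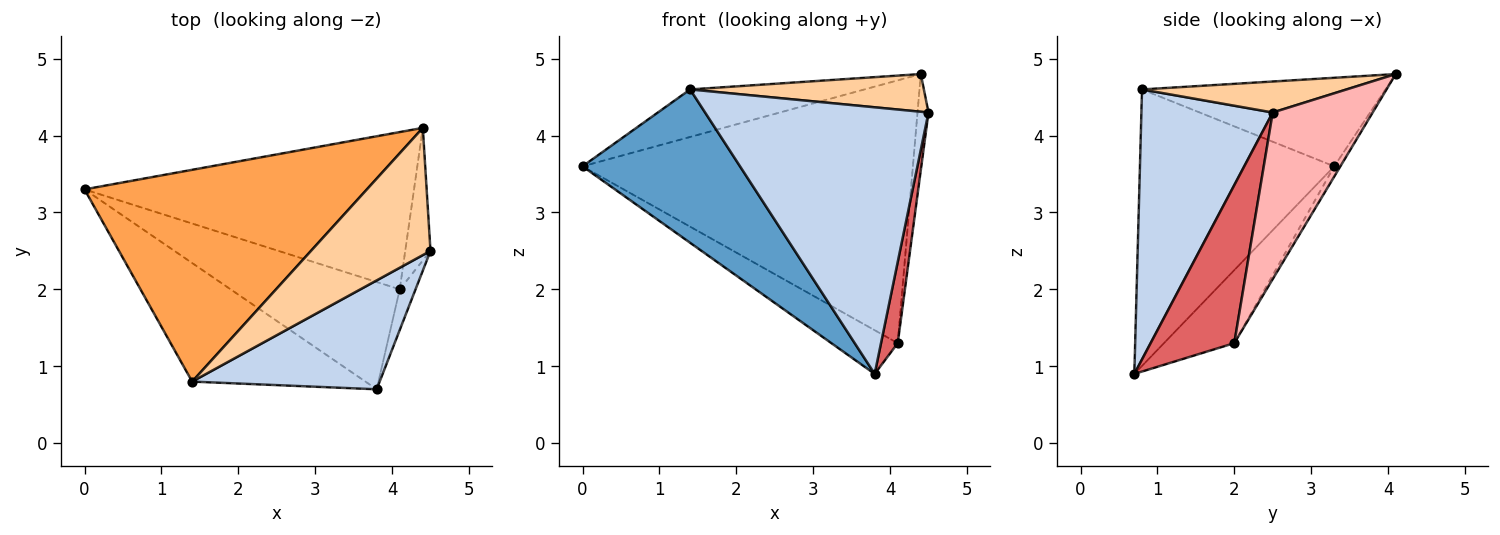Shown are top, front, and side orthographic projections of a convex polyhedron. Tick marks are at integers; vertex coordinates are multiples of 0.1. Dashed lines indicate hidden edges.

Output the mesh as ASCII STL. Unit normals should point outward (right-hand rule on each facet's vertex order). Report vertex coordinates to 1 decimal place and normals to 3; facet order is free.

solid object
 facet normal -0.698 -0.566 -0.438
  outer loop
   vertex 1.4 0.8 4.6
   vertex 0.0 3.3 3.6
   vertex 3.8 0.7 0.9
  endloop
 endfacet
 facet normal 0.478 -0.813 0.332
  outer loop
   vertex 1.4 0.8 4.6
   vertex 3.8 0.7 0.9
   vertex 4.5 2.5 4.3
  endloop
 endfacet
 facet normal -0.293 0.209 0.933
  outer loop
   vertex 1.4 0.8 4.6
   vertex 4.4 4.1 4.8
   vertex 0.0 3.3 3.6
  endloop
 endfacet
 facet normal 0.241 -0.276 0.930
  outer loop
   vertex 1.4 0.8 4.6
   vertex 4.5 2.5 4.3
   vertex 4.4 4.1 4.8
  endloop
 endfacet
 facet normal -0.371 0.350 -0.860
  outer loop
   vertex 4.1 2.0 1.3
   vertex 3.8 0.7 0.9
   vertex 0.0 3.3 3.6
  endloop
 endfacet
 facet normal -0.016 0.858 -0.513
  outer loop
   vertex 4.1 2.0 1.3
   vertex 0.0 3.3 3.6
   vertex 4.4 4.1 4.8
  endloop
 endfacet
 facet normal 0.976 -0.195 -0.098
  outer loop
   vertex 4.1 2.0 1.3
   vertex 4.5 2.5 4.3
   vertex 3.8 0.7 0.9
  endloop
 endfacet
 facet normal 0.983 0.108 -0.149
  outer loop
   vertex 4.1 2.0 1.3
   vertex 4.4 4.1 4.8
   vertex 4.5 2.5 4.3
  endloop
 endfacet
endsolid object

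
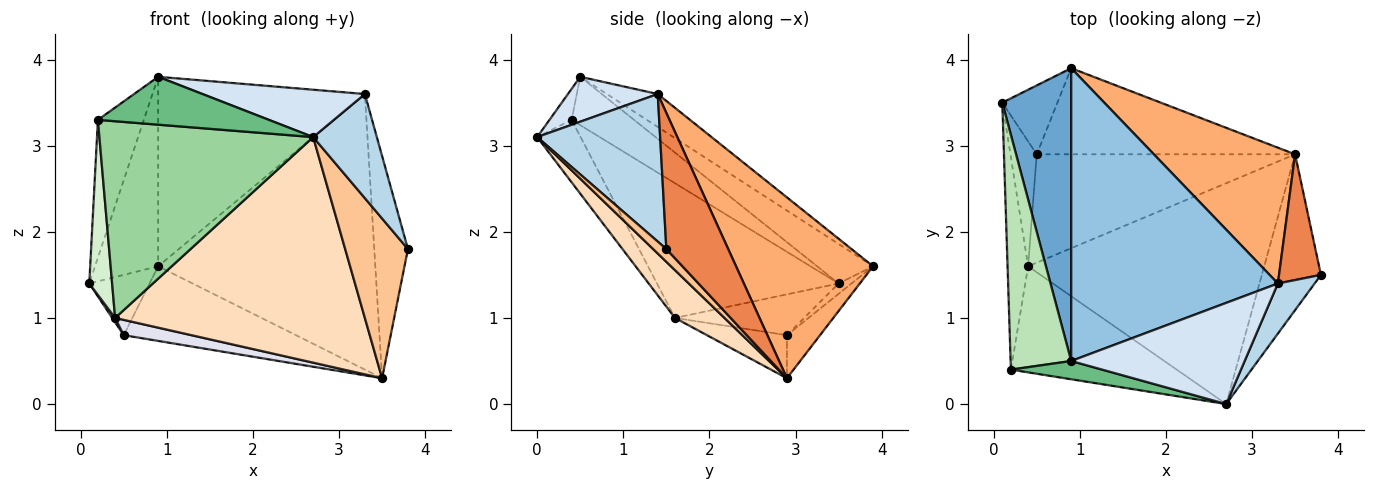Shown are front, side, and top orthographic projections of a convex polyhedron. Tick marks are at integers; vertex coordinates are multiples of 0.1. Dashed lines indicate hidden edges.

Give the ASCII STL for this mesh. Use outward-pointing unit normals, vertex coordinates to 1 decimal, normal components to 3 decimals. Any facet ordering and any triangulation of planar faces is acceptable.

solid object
 facet normal -0.434 0.489 0.756
  outer loop
   vertex 0.9 3.9 1.6
   vertex 0.1 3.5 1.4
   vertex 0.9 0.5 3.8
  endloop
 endfacet
 facet normal -0.133 0.538 0.832
  outer loop
   vertex 3.3 1.4 3.6
   vertex 0.9 3.9 1.6
   vertex 0.9 0.5 3.8
  endloop
 endfacet
 facet normal 0.867 -0.449 0.216
  outer loop
   vertex 2.7 0.0 3.1
   vertex 3.8 1.5 1.8
   vertex 3.3 1.4 3.6
  endloop
 endfacet
 facet normal 0.228 -0.413 0.882
  outer loop
   vertex 2.7 0.0 3.1
   vertex 3.3 1.4 3.6
   vertex 0.9 0.5 3.8
  endloop
 endfacet
 facet normal 0.848 0.461 0.261
  outer loop
   vertex 3.5 2.9 0.3
   vertex 3.3 1.4 3.6
   vertex 3.8 1.5 1.8
  endloop
 endfacet
 facet normal 0.493 0.781 0.385
  outer loop
   vertex 3.5 2.9 0.3
   vertex 0.9 3.9 1.6
   vertex 3.3 1.4 3.6
  endloop
 endfacet
 facet normal 0.149 -0.708 -0.690
  outer loop
   vertex 3.5 2.9 0.3
   vertex 3.8 1.5 1.8
   vertex 2.7 0.0 3.1
  endloop
 endfacet
 facet normal 0.140 -0.707 -0.693
  outer loop
   vertex 3.5 2.9 0.3
   vertex 2.7 0.0 3.1
   vertex 0.4 1.6 1.0
  endloop
 endfacet
 facet normal -0.120 -0.928 0.354
  outer loop
   vertex 0.2 0.4 3.3
   vertex 2.7 0.0 3.1
   vertex 0.9 0.5 3.8
  endloop
 endfacet
 facet normal -0.176 -0.866 -0.467
  outer loop
   vertex 0.2 0.4 3.3
   vertex 0.4 1.6 1.0
   vertex 2.7 0.0 3.1
  endloop
 endfacet
 facet normal -0.567 0.417 0.710
  outer loop
   vertex 0.2 0.4 3.3
   vertex 0.9 0.5 3.8
   vertex 0.1 3.5 1.4
  endloop
 endfacet
 facet normal -0.981 -0.123 -0.150
  outer loop
   vertex 0.2 0.4 3.3
   vertex 0.1 3.5 1.4
   vertex 0.4 1.6 1.0
  endloop
 endfacet
 facet normal -0.140 0.652 -0.745
  outer loop
   vertex 0.5 2.9 0.8
   vertex 0.1 3.5 1.4
   vertex 0.9 3.9 1.6
  endloop
 endfacet
 facet normal -0.125 0.650 -0.750
  outer loop
   vertex 0.5 2.9 0.8
   vertex 0.9 3.9 1.6
   vertex 3.5 2.9 0.3
  endloop
 endfacet
 facet normal -0.840 -0.019 -0.542
  outer loop
   vertex 0.5 2.9 0.8
   vertex 0.4 1.6 1.0
   vertex 0.1 3.5 1.4
  endloop
 endfacet
 facet normal -0.163 -0.138 -0.977
  outer loop
   vertex 0.5 2.9 0.8
   vertex 3.5 2.9 0.3
   vertex 0.4 1.6 1.0
  endloop
 endfacet
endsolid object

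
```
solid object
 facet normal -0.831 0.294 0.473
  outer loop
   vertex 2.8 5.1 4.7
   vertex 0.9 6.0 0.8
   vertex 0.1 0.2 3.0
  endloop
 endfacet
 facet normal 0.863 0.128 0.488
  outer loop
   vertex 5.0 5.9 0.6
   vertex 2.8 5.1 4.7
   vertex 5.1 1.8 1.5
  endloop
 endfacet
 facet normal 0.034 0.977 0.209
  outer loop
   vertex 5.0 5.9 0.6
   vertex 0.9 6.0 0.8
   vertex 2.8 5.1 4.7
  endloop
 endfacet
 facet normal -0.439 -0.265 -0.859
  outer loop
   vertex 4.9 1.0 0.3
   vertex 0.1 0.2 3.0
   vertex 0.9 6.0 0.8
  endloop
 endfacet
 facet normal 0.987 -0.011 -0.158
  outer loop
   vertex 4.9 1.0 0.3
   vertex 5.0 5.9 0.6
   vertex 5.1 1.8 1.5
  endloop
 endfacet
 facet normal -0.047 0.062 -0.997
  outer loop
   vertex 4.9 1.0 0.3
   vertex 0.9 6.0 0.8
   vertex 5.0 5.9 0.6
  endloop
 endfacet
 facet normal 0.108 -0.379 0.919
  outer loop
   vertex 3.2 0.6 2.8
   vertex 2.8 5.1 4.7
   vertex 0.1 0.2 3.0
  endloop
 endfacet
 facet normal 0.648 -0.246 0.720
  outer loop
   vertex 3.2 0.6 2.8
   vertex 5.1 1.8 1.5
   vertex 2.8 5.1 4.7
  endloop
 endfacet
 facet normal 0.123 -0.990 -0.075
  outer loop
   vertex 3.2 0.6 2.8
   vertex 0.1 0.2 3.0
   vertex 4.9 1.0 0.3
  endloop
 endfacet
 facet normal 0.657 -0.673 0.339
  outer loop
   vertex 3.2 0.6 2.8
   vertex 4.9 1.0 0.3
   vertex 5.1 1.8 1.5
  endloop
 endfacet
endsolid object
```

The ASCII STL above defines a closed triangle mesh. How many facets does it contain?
10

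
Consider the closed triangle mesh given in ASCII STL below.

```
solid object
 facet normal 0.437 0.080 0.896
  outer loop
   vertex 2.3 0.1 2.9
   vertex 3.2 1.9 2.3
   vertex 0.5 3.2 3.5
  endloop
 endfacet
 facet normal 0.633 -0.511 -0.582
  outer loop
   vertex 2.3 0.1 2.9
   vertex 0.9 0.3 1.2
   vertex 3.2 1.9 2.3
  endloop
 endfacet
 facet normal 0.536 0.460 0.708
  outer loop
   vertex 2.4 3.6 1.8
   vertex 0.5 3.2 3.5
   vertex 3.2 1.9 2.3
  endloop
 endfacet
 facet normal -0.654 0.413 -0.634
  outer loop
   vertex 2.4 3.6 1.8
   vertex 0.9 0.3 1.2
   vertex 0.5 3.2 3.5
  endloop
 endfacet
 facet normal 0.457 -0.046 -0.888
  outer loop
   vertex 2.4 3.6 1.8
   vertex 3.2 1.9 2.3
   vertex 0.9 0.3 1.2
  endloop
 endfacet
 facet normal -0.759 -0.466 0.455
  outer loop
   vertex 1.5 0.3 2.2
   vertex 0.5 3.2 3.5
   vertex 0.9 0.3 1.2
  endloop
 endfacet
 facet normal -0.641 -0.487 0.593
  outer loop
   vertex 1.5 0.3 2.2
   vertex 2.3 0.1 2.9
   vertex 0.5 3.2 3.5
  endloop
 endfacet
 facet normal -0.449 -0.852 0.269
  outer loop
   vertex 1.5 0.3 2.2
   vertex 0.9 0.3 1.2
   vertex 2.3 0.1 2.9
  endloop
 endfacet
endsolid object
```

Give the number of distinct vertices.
6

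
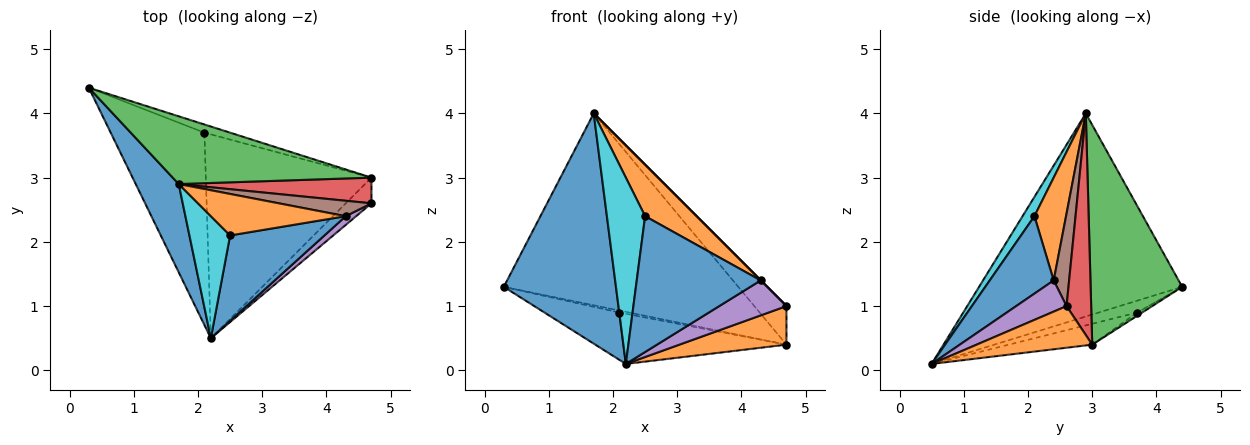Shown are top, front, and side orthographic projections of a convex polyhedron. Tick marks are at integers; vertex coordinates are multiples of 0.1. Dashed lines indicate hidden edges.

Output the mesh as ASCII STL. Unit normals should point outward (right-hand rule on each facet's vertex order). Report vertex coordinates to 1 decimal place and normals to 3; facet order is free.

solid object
 facet normal -0.861 -0.475 0.182
  outer loop
   vertex 1.7 2.9 4.0
   vertex 0.3 4.4 1.3
   vertex 2.2 0.5 0.1
  endloop
 endfacet
 facet normal 0.668 -0.619 -0.413
  outer loop
   vertex 4.7 3.0 0.4
   vertex 4.7 2.6 1.0
   vertex 2.2 0.5 0.1
  endloop
 endfacet
 facet normal 0.345 0.885 0.312
  outer loop
   vertex 4.7 3.0 0.4
   vertex 0.3 4.4 1.3
   vertex 1.7 2.9 4.0
  endloop
 endfacet
 facet normal 0.538 0.701 0.468
  outer loop
   vertex 4.7 3.0 0.4
   vertex 1.7 2.9 4.0
   vertex 4.7 2.6 1.0
  endloop
 endfacet
 facet normal 0.588 -0.784 0.196
  outer loop
   vertex 4.3 2.4 1.4
   vertex 2.2 0.5 0.1
   vertex 4.7 2.6 1.0
  endloop
 endfacet
 facet normal 0.707 0.000 0.707
  outer loop
   vertex 4.3 2.4 1.4
   vertex 4.7 2.6 1.0
   vertex 1.7 2.9 4.0
  endloop
 endfacet
 facet normal -0.122 0.237 -0.964
  outer loop
   vertex 2.1 3.7 0.9
   vertex 2.2 0.5 0.1
   vertex 0.3 4.4 1.3
  endloop
 endfacet
 facet normal -0.120 0.241 -0.963
  outer loop
   vertex 2.1 3.7 0.9
   vertex 0.3 4.4 1.3
   vertex 4.7 3.0 0.4
  endloop
 endfacet
 facet normal -0.122 0.237 -0.964
  outer loop
   vertex 2.1 3.7 0.9
   vertex 4.7 3.0 0.4
   vertex 2.2 0.5 0.1
  endloop
 endfacet
 facet normal 0.251 -0.810 0.530
  outer loop
   vertex 2.5 2.1 2.4
   vertex 1.7 2.9 4.0
   vertex 2.2 0.5 0.1
  endloop
 endfacet
 facet normal 0.400 -0.776 0.488
  outer loop
   vertex 2.5 2.1 2.4
   vertex 2.2 0.5 0.1
   vertex 4.3 2.4 1.4
  endloop
 endfacet
 facet normal 0.432 -0.702 0.567
  outer loop
   vertex 2.5 2.1 2.4
   vertex 4.3 2.4 1.4
   vertex 1.7 2.9 4.0
  endloop
 endfacet
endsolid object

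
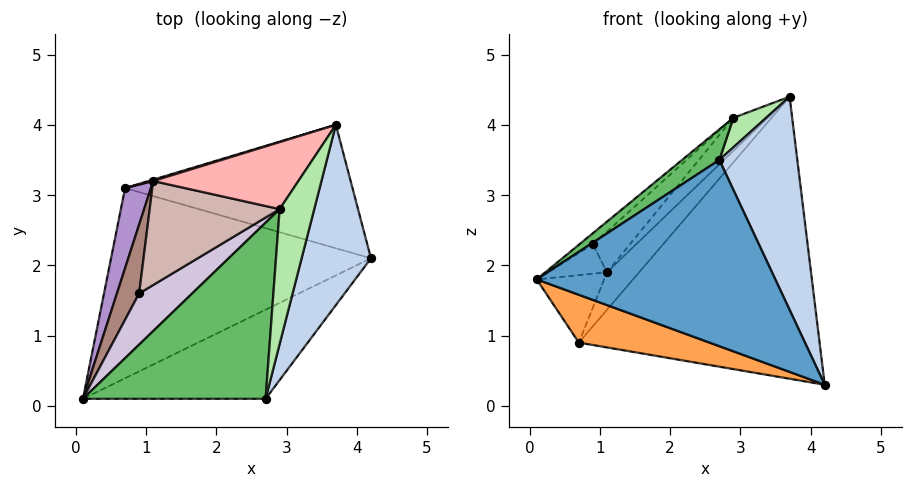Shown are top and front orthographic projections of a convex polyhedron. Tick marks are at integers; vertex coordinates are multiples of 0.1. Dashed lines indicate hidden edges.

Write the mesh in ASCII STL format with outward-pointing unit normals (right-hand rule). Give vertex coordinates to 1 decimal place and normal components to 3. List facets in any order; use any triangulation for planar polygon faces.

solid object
 facet normal 0.272 -0.868 -0.415
  outer loop
   vertex 2.7 0.1 3.5
   vertex 0.1 0.1 1.8
   vertex 4.2 2.1 0.3
  endloop
 endfacet
 facet normal 0.923 -0.294 0.249
  outer loop
   vertex 2.7 0.1 3.5
   vertex 4.2 2.1 0.3
   vertex 3.7 4.0 4.4
  endloop
 endfacet
 facet normal -0.230 -0.237 -0.944
  outer loop
   vertex 0.7 3.1 0.9
   vertex 4.2 2.1 0.3
   vertex 0.1 0.1 1.8
  endloop
 endfacet
 facet normal 0.189 0.899 -0.394
  outer loop
   vertex 0.7 3.1 0.9
   vertex 3.7 4.0 4.4
   vertex 4.2 2.1 0.3
  endloop
 endfacet
 facet normal -0.542 -0.144 0.828
  outer loop
   vertex 2.9 2.8 4.1
   vertex 0.1 0.1 1.8
   vertex 2.7 0.1 3.5
  endloop
 endfacet
 facet normal -0.046 -0.213 0.976
  outer loop
   vertex 2.9 2.8 4.1
   vertex 2.7 0.1 3.5
   vertex 3.7 4.0 4.4
  endloop
 endfacet
 facet normal -0.325 0.945 0.035
  outer loop
   vertex 1.1 3.2 1.9
   vertex 3.7 4.0 4.4
   vertex 0.7 3.1 0.9
  endloop
 endfacet
 facet normal -0.707 0.312 0.635
  outer loop
   vertex 1.1 3.2 1.9
   vertex 2.9 2.8 4.1
   vertex 3.7 4.0 4.4
  endloop
 endfacet
 facet normal -0.901 0.280 0.332
  outer loop
   vertex 1.1 3.2 1.9
   vertex 0.7 3.1 0.9
   vertex 0.1 0.1 1.8
  endloop
 endfacet
 facet normal -0.709 0.149 0.689
  outer loop
   vertex 0.9 1.6 2.3
   vertex 0.1 0.1 1.8
   vertex 2.9 2.8 4.1
  endloop
 endfacet
 facet normal -0.796 0.239 0.557
  outer loop
   vertex 0.9 1.6 2.3
   vertex 1.1 3.2 1.9
   vertex 0.1 0.1 1.8
  endloop
 endfacet
 facet normal -0.726 0.251 0.640
  outer loop
   vertex 0.9 1.6 2.3
   vertex 2.9 2.8 4.1
   vertex 1.1 3.2 1.9
  endloop
 endfacet
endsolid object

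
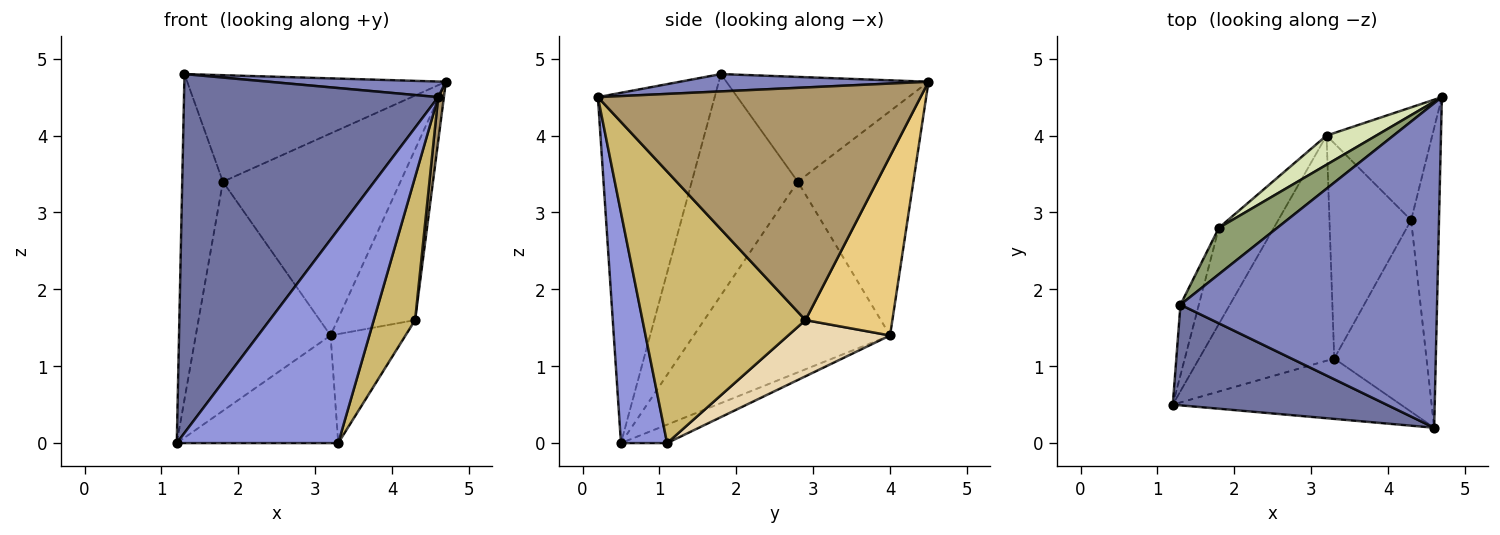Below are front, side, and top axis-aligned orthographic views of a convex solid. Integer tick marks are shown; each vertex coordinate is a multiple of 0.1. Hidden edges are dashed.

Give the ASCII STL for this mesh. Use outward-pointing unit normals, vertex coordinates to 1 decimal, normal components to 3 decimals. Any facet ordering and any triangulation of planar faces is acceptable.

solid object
 facet normal -0.404 -0.881 0.247
  outer loop
   vertex 1.3 1.8 4.8
   vertex 1.2 0.5 0.0
   vertex 4.6 0.2 4.5
  endloop
 endfacet
 facet normal 0.067 -0.048 0.997
  outer loop
   vertex 1.3 1.8 4.8
   vertex 4.6 0.2 4.5
   vertex 4.7 4.5 4.7
  endloop
 endfacet
 facet normal 0.265 -0.928 -0.262
  outer loop
   vertex 3.3 1.1 0.0
   vertex 4.6 0.2 4.5
   vertex 1.2 0.5 0.0
  endloop
 endfacet
 facet normal -0.931 0.357 -0.077
  outer loop
   vertex 1.8 2.8 3.4
   vertex 1.2 0.5 0.0
   vertex 1.3 1.8 4.8
  endloop
 endfacet
 facet normal -0.582 0.745 0.324
  outer loop
   vertex 1.8 2.8 3.4
   vertex 1.3 1.8 4.8
   vertex 4.7 4.5 4.7
  endloop
 endfacet
 facet normal -0.122 0.428 -0.895
  outer loop
   vertex 3.2 4.0 1.4
   vertex 3.3 1.1 0.0
   vertex 1.2 0.5 0.0
  endloop
 endfacet
 facet normal -0.802 0.551 -0.231
  outer loop
   vertex 3.2 4.0 1.4
   vertex 1.2 0.5 0.0
   vertex 1.8 2.8 3.4
  endloop
 endfacet
 facet normal -0.542 0.832 0.120
  outer loop
   vertex 3.2 4.0 1.4
   vertex 1.8 2.8 3.4
   vertex 4.7 4.5 4.7
  endloop
 endfacet
 facet normal 0.993 -0.018 -0.119
  outer loop
   vertex 4.3 2.9 1.6
   vertex 4.7 4.5 4.7
   vertex 4.6 0.2 4.5
  endloop
 endfacet
 facet normal 0.921 -0.234 -0.313
  outer loop
   vertex 4.3 2.9 1.6
   vertex 4.6 0.2 4.5
   vertex 3.3 1.1 0.0
  endloop
 endfacet
 facet normal 0.683 0.610 -0.403
  outer loop
   vertex 4.3 2.9 1.6
   vertex 3.2 4.0 1.4
   vertex 4.7 4.5 4.7
  endloop
 endfacet
 facet normal 0.523 0.385 -0.760
  outer loop
   vertex 4.3 2.9 1.6
   vertex 3.3 1.1 0.0
   vertex 3.2 4.0 1.4
  endloop
 endfacet
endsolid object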